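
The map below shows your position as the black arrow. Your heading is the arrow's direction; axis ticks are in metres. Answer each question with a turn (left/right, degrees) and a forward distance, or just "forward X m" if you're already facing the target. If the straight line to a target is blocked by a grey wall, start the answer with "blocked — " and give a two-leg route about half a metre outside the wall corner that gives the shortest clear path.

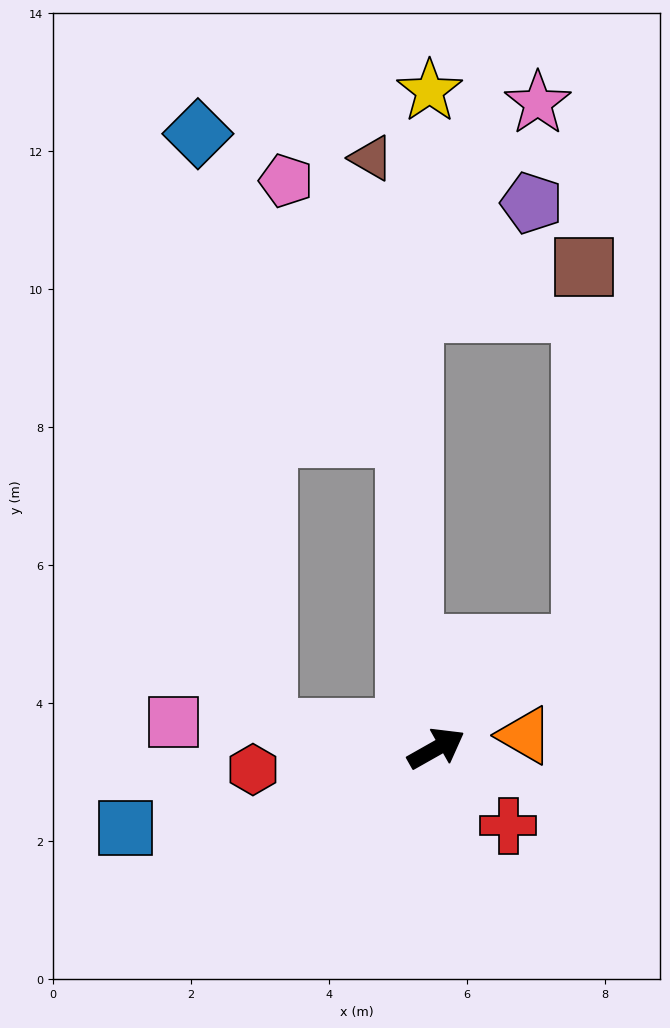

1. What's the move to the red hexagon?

turn left 157°, forward 2.7 m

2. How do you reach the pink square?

turn left 145°, forward 3.8 m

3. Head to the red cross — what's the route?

turn right 77°, forward 1.5 m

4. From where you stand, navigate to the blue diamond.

blocked — turn left 144°, forward 2.5 m, then turn right 77°, forward 8.7 m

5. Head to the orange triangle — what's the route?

turn right 21°, forward 1.3 m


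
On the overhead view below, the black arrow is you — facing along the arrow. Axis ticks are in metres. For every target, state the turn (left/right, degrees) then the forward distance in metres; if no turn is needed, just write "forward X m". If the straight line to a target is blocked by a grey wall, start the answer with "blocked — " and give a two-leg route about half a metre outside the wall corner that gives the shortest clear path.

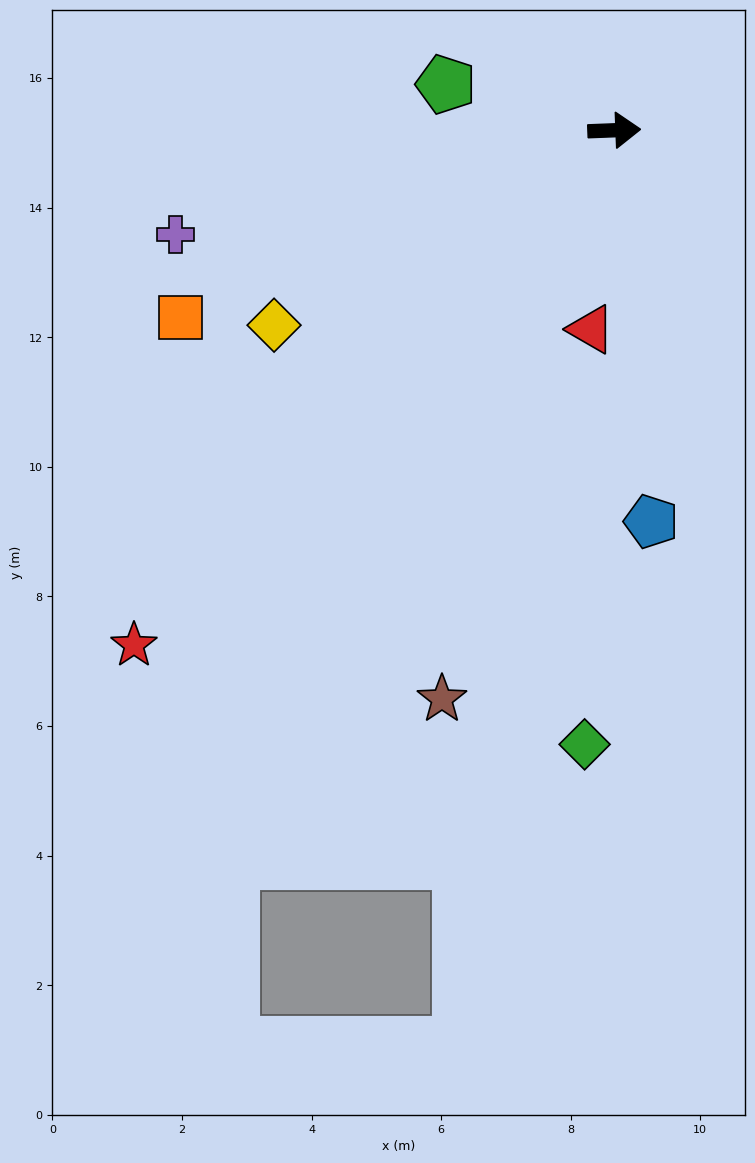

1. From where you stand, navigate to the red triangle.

turn right 99°, forward 3.1 m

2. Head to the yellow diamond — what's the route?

turn right 152°, forward 6.1 m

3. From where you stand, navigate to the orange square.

turn right 159°, forward 7.3 m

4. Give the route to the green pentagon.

turn left 163°, forward 2.7 m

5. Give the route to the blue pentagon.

turn right 87°, forward 6.1 m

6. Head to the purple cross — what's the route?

turn right 169°, forward 7.0 m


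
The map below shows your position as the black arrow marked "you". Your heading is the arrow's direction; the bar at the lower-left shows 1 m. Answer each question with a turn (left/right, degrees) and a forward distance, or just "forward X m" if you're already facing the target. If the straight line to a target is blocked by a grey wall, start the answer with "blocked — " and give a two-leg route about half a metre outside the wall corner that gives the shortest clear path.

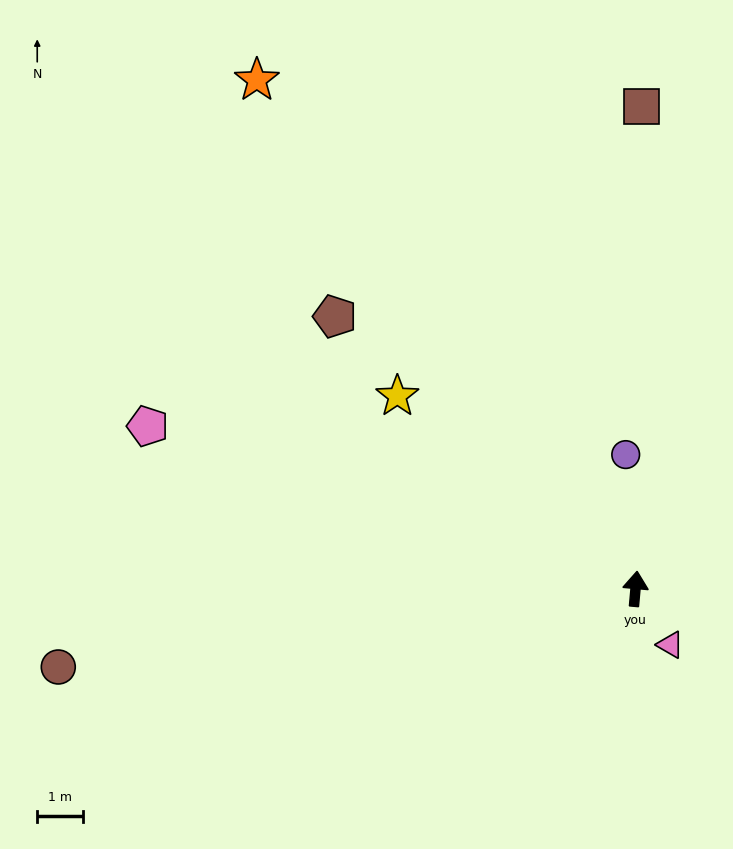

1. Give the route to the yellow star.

turn left 56°, forward 6.7 m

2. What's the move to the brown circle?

turn left 103°, forward 12.8 m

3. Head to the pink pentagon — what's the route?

turn left 77°, forward 11.3 m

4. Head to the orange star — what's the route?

turn left 42°, forward 14.0 m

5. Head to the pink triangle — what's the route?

turn right 143°, forward 1.4 m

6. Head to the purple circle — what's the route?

turn left 9°, forward 3.0 m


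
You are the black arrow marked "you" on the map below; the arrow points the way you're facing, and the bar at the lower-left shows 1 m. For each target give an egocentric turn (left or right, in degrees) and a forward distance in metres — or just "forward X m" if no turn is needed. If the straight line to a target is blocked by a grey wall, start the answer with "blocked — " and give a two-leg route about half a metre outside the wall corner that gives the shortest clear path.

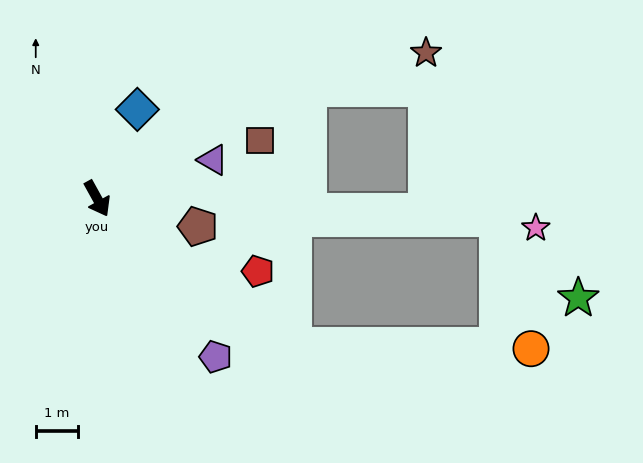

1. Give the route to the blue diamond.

turn left 127°, forward 2.3 m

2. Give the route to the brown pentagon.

turn left 46°, forward 2.5 m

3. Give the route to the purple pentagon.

turn left 8°, forward 4.7 m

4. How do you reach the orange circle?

blocked — turn left 24°, forward 5.8 m, then turn left 36°, forward 5.6 m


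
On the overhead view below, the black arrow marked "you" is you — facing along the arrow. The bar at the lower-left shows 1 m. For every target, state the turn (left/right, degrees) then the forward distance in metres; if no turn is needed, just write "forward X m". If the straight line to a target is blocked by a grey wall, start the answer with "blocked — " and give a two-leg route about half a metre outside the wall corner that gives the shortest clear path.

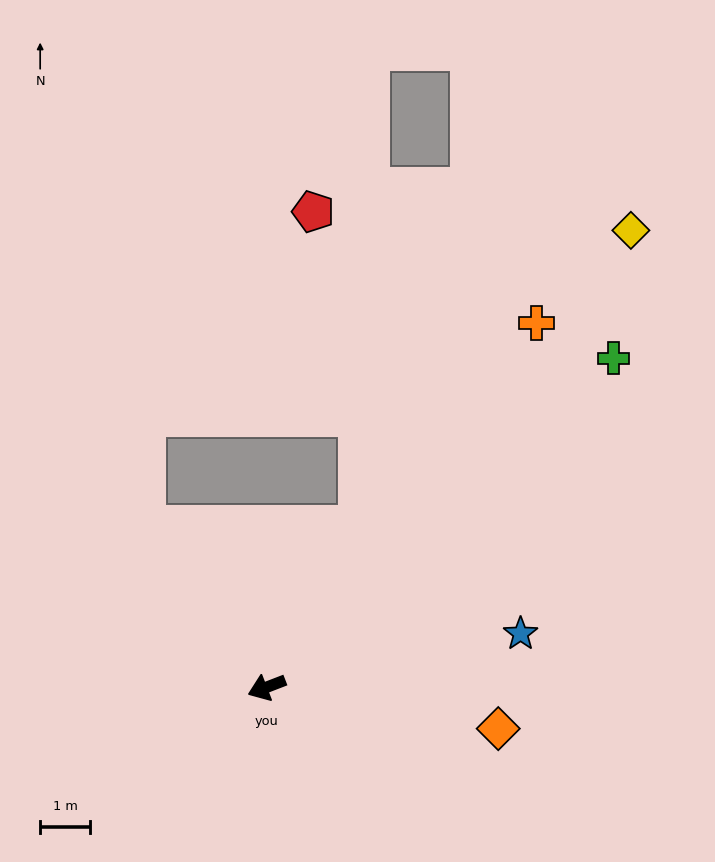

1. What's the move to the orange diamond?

turn left 149°, forward 4.7 m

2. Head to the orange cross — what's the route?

turn right 148°, forward 9.1 m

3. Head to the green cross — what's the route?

turn right 158°, forward 9.6 m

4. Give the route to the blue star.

turn left 171°, forward 5.2 m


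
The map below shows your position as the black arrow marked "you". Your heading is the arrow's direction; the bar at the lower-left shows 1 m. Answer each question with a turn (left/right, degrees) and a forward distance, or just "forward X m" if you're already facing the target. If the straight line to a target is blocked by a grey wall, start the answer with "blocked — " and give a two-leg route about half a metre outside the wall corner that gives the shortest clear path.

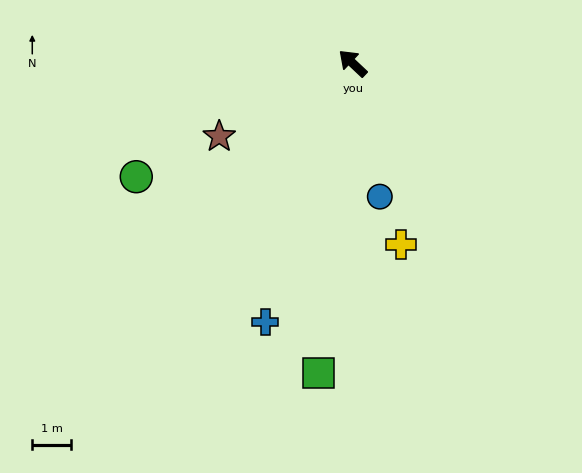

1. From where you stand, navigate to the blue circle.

turn left 145°, forward 3.5 m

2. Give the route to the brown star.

turn left 72°, forward 3.9 m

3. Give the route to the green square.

turn left 127°, forward 8.1 m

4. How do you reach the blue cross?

turn left 115°, forward 7.1 m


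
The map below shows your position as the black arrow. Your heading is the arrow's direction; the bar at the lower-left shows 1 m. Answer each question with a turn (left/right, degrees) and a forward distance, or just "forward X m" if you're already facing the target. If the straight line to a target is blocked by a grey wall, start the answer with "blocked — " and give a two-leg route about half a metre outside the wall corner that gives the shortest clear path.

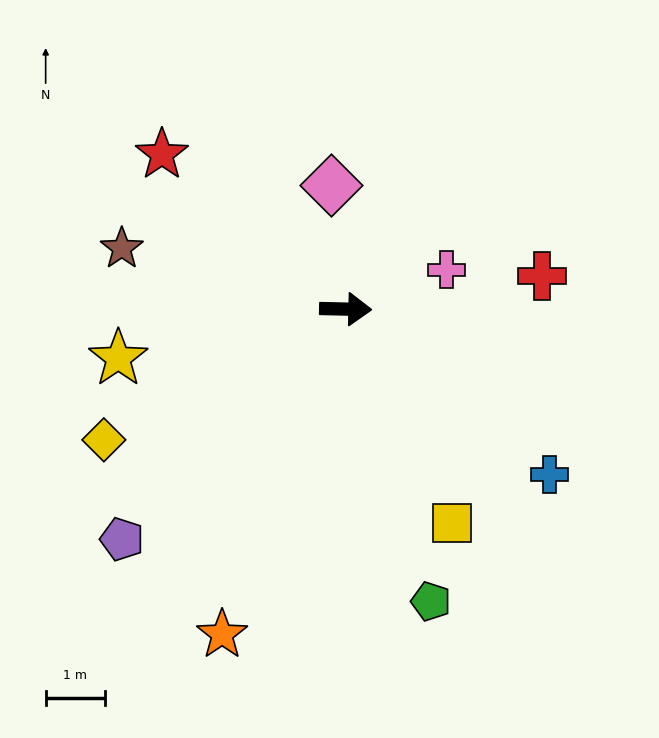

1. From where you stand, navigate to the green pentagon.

turn right 72°, forward 5.1 m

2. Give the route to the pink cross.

turn left 23°, forward 1.8 m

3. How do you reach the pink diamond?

turn left 98°, forward 2.1 m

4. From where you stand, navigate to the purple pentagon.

turn right 133°, forward 5.4 m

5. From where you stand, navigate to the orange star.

turn right 109°, forward 5.9 m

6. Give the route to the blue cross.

turn right 38°, forward 4.4 m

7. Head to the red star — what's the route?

turn left 141°, forward 4.0 m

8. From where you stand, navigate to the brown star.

turn left 166°, forward 3.9 m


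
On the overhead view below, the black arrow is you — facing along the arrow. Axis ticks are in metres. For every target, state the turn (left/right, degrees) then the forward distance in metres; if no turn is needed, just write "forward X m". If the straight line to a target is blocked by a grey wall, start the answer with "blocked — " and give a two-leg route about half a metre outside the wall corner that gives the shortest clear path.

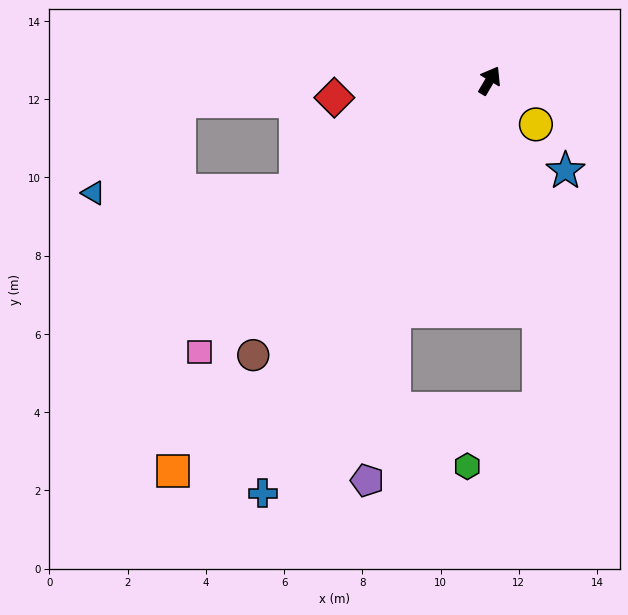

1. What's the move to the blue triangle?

blocked — turn left 150°, forward 5.7 m, then turn right 29°, forward 5.2 m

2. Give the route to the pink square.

turn left 164°, forward 10.2 m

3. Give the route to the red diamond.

turn left 127°, forward 4.0 m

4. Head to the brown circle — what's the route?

turn left 170°, forward 9.3 m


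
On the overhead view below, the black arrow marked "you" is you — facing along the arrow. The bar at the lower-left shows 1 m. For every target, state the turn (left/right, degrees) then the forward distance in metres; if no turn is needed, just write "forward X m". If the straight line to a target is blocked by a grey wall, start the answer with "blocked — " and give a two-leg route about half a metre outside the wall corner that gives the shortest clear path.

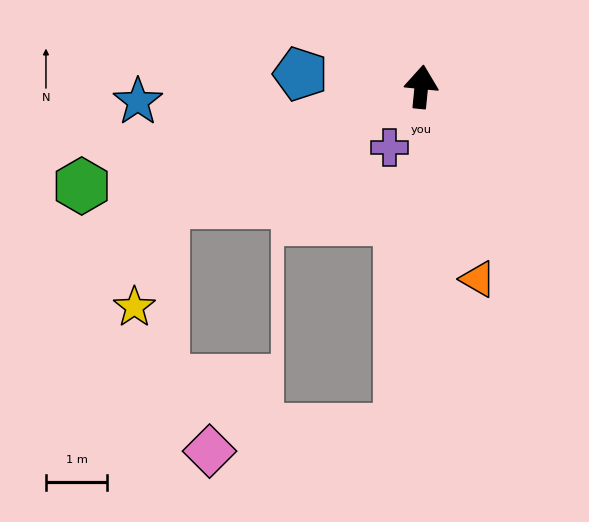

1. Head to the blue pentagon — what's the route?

turn left 90°, forward 2.0 m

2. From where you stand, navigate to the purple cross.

turn left 158°, forward 1.1 m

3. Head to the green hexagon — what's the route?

turn left 112°, forward 5.8 m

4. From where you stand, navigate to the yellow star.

blocked — turn left 120°, forward 4.6 m, then turn left 50°, forward 1.8 m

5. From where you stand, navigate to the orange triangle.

turn right 158°, forward 3.3 m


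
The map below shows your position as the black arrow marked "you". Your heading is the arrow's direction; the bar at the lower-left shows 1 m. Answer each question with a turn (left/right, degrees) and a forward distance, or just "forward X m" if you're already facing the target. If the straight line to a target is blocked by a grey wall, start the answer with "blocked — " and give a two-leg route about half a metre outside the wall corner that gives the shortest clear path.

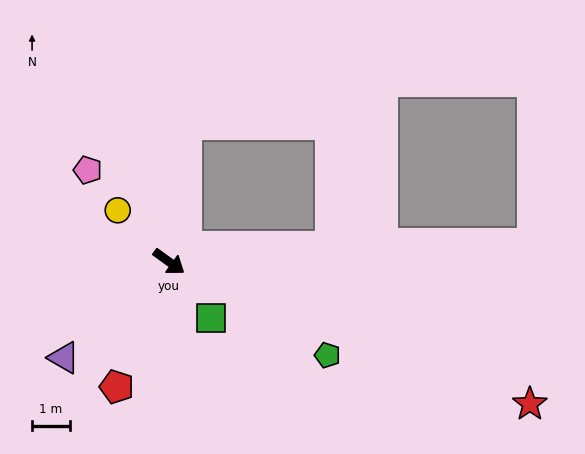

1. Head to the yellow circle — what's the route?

turn left 171°, forward 1.9 m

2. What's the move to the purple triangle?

turn right 102°, forward 3.8 m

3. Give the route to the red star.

turn left 14°, forward 10.3 m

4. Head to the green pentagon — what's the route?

turn left 5°, forward 4.9 m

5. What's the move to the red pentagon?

turn right 77°, forward 3.6 m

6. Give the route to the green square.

turn right 17°, forward 1.9 m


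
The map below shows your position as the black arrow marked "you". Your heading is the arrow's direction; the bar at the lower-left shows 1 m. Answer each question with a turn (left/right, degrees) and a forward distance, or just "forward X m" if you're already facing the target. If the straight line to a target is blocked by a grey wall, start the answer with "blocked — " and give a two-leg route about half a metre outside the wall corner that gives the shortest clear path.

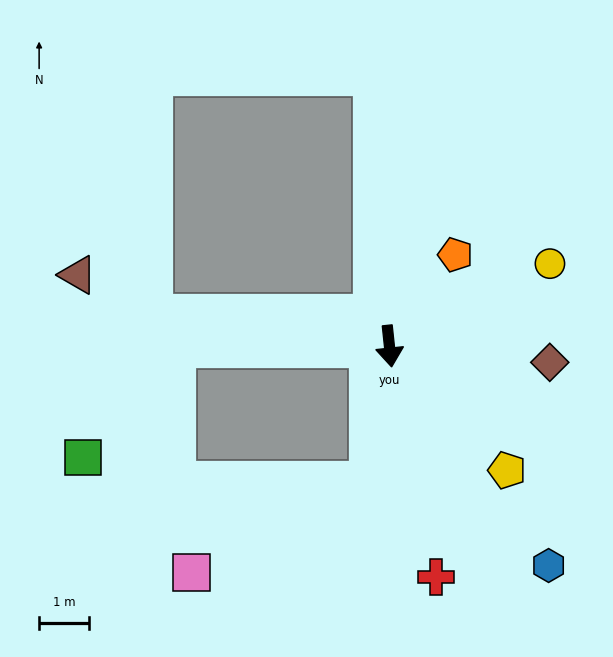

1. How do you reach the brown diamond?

turn left 78°, forward 3.2 m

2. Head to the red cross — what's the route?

turn left 5°, forward 4.7 m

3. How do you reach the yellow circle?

turn left 111°, forward 3.6 m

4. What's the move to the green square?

blocked — turn right 96°, forward 4.3 m, then turn left 50°, forward 2.9 m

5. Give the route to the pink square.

blocked — turn right 14°, forward 2.8 m, then turn right 55°, forward 4.0 m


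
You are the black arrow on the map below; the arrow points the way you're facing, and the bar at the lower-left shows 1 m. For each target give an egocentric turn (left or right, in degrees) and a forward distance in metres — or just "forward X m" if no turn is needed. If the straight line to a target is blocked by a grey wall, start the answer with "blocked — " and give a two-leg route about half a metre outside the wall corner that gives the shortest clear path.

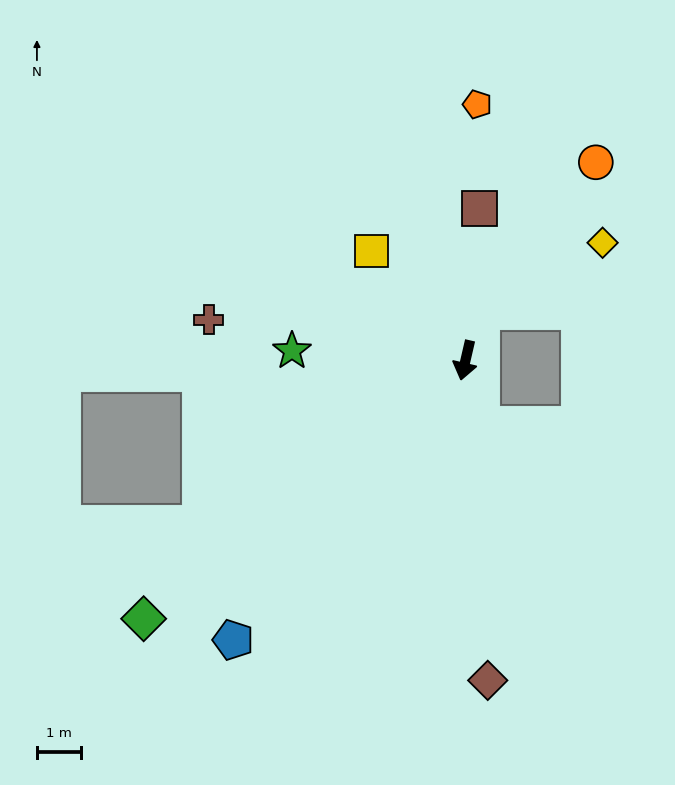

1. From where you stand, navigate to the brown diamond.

turn left 17°, forward 7.3 m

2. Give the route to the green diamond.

turn right 38°, forward 9.4 m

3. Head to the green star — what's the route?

turn right 80°, forward 4.0 m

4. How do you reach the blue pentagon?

turn right 27°, forward 8.3 m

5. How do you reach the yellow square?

turn right 126°, forward 3.3 m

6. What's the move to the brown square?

turn right 172°, forward 3.5 m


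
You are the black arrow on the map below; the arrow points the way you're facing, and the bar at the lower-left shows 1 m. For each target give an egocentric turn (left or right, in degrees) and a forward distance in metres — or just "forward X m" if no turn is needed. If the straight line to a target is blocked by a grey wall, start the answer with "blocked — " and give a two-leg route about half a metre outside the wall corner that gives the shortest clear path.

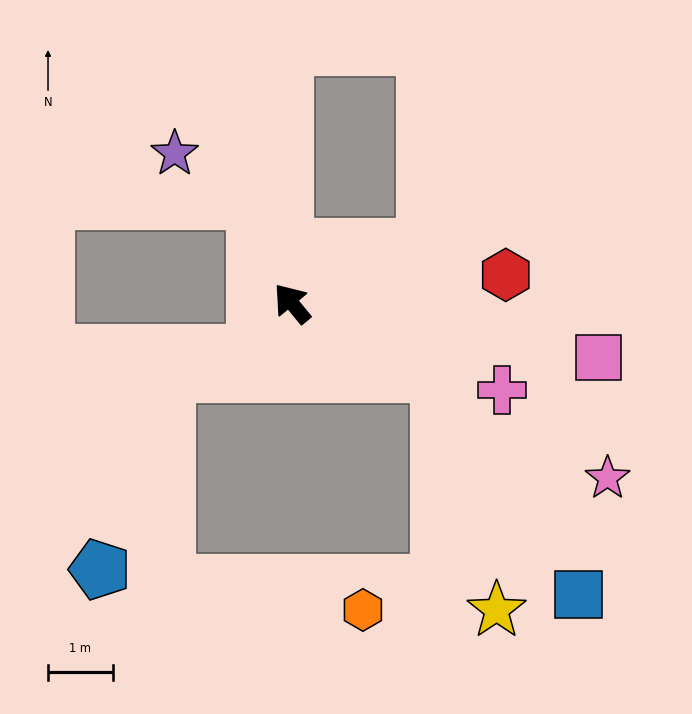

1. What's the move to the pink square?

turn right 140°, forward 4.8 m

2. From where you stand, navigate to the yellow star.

blocked — turn right 155°, forward 2.5 m, then turn right 51°, forward 3.8 m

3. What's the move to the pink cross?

turn right 152°, forward 3.5 m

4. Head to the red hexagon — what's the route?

turn right 122°, forward 3.3 m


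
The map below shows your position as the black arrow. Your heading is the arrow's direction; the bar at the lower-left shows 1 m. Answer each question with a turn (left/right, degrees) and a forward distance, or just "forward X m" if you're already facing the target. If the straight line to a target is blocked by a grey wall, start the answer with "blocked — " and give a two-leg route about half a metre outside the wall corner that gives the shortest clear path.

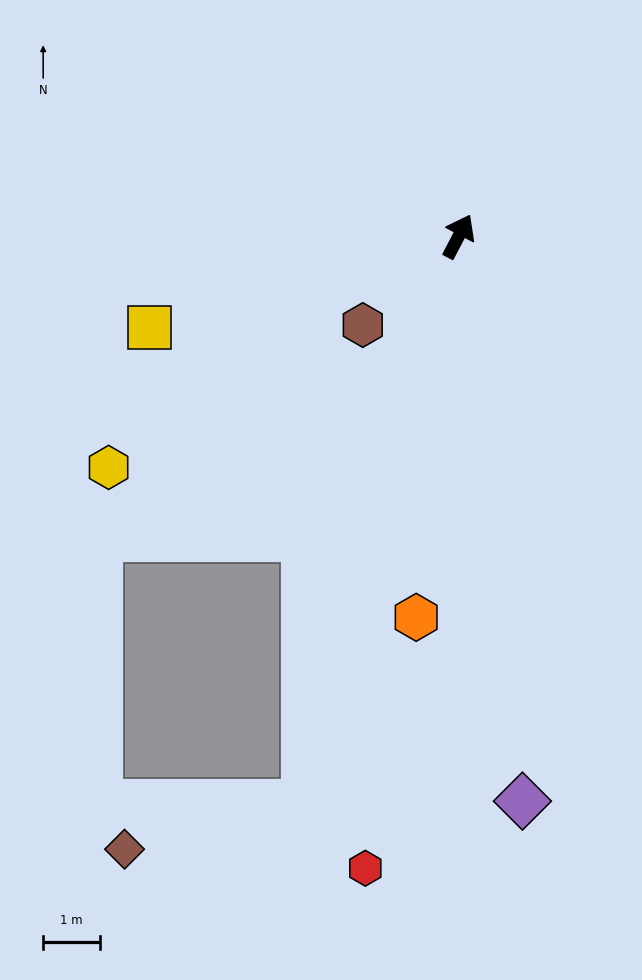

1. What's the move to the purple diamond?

turn right 146°, forward 10.1 m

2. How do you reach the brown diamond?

blocked — turn right 168°, forward 10.4 m, then turn right 60°, forward 3.3 m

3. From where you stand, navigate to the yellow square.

turn left 134°, forward 5.7 m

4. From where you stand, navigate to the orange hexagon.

turn right 159°, forward 6.8 m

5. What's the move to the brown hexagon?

turn left 160°, forward 2.3 m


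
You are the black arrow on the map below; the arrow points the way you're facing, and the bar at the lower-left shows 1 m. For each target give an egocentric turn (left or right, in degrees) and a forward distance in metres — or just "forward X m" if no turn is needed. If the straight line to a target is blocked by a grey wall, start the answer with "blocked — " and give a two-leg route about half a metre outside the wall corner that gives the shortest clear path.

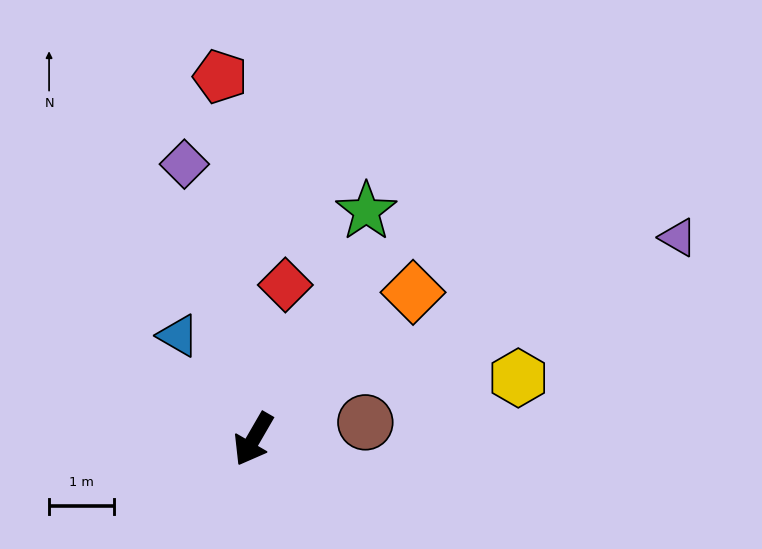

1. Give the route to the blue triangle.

turn right 114°, forward 2.0 m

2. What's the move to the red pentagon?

turn right 145°, forward 5.6 m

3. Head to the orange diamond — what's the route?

turn left 163°, forward 3.4 m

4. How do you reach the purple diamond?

turn right 136°, forward 4.4 m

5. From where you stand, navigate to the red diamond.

turn right 162°, forward 2.4 m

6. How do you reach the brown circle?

turn left 129°, forward 1.8 m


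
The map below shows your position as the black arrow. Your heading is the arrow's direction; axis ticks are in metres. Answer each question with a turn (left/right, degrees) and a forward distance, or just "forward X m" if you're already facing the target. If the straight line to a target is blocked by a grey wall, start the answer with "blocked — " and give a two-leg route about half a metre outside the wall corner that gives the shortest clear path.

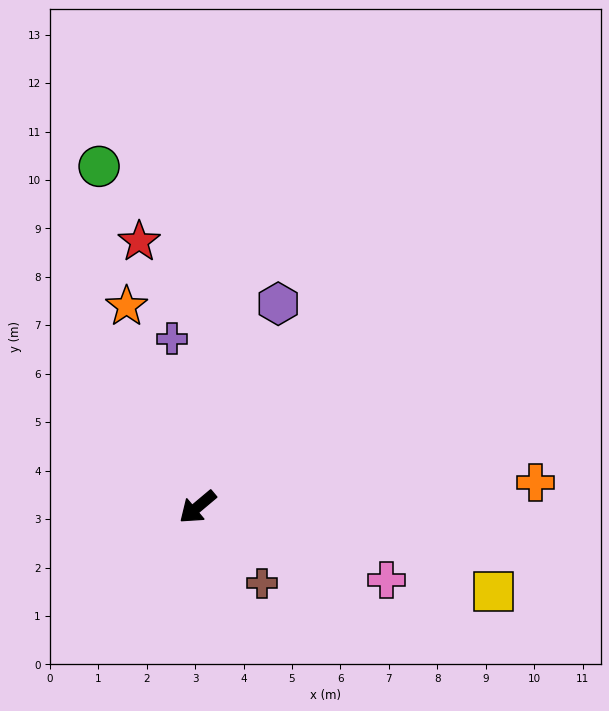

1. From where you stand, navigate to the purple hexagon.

turn right 152°, forward 4.5 m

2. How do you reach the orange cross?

turn left 144°, forward 7.0 m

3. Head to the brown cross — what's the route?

turn left 90°, forward 2.1 m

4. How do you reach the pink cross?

turn left 119°, forward 4.2 m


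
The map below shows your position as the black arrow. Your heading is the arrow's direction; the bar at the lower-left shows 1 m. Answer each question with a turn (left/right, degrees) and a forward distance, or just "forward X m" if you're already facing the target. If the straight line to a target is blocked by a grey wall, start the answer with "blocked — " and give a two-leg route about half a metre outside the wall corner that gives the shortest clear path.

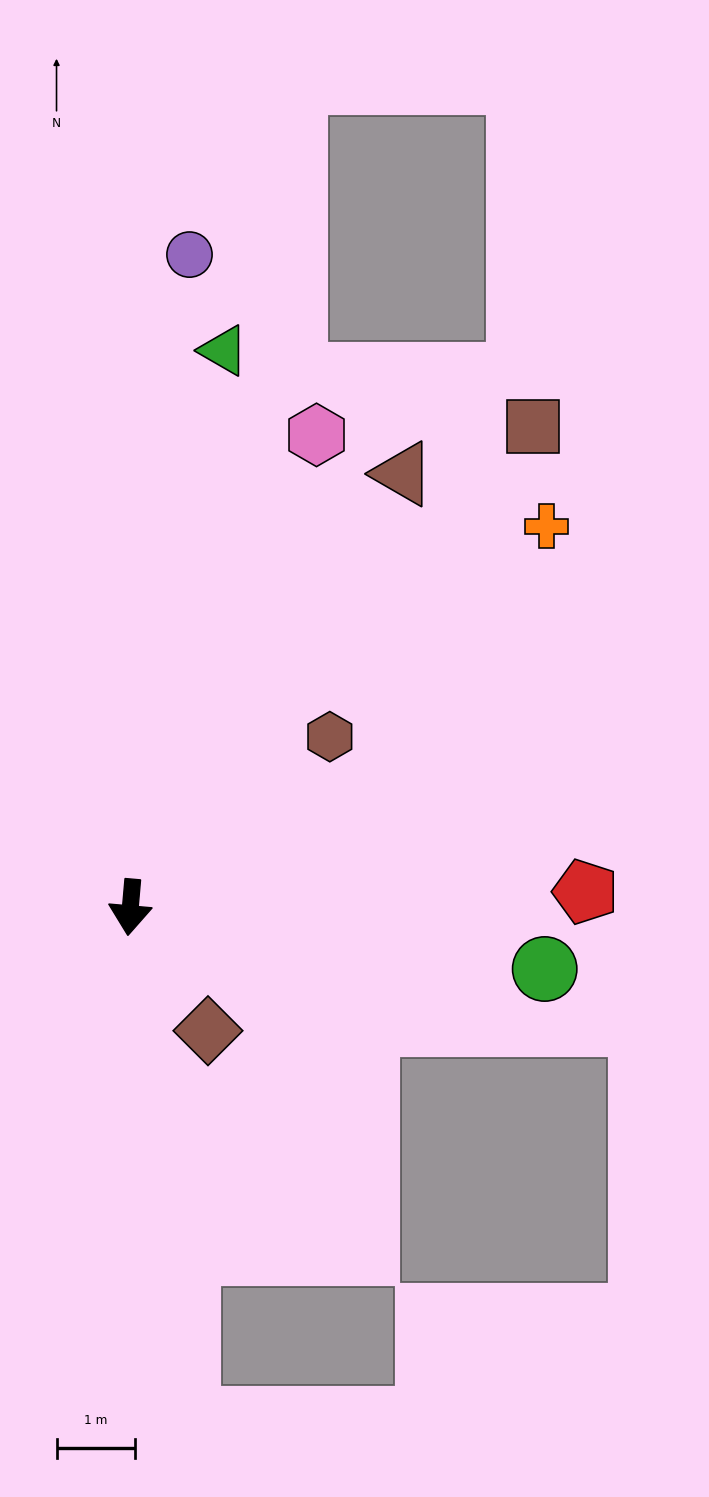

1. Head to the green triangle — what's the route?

turn left 175°, forward 7.2 m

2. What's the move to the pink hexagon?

turn left 163°, forward 6.5 m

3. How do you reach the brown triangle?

turn left 153°, forward 6.6 m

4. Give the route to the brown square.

turn left 145°, forward 8.0 m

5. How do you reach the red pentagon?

turn left 97°, forward 5.8 m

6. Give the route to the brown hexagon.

turn left 136°, forward 3.4 m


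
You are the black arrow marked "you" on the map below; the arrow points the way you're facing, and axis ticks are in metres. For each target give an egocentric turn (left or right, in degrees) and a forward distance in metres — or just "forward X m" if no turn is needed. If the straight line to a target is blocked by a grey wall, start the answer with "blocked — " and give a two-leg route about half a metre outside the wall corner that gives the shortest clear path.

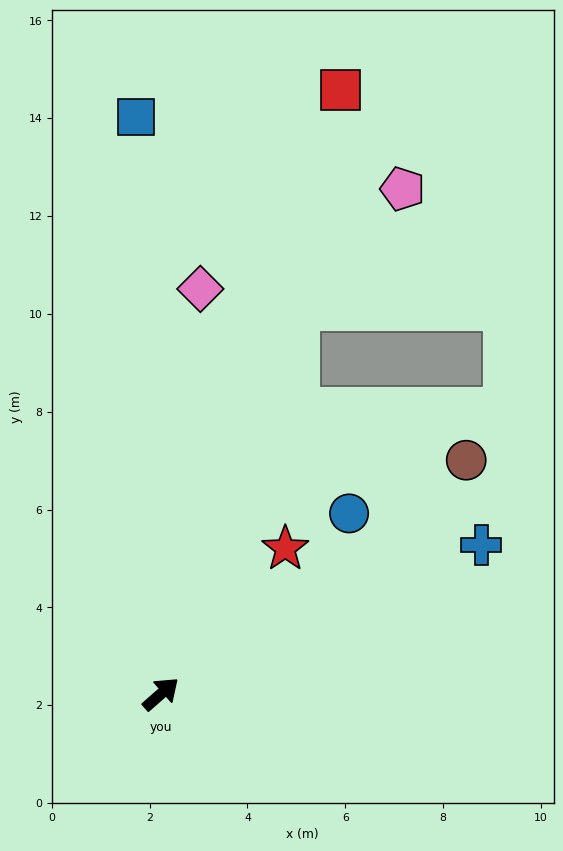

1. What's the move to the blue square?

turn left 51°, forward 11.8 m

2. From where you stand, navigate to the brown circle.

turn right 4°, forward 7.9 m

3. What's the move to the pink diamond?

turn left 43°, forward 8.3 m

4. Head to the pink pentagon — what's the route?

blocked — turn left 29°, forward 8.3 m, then turn right 21°, forward 3.3 m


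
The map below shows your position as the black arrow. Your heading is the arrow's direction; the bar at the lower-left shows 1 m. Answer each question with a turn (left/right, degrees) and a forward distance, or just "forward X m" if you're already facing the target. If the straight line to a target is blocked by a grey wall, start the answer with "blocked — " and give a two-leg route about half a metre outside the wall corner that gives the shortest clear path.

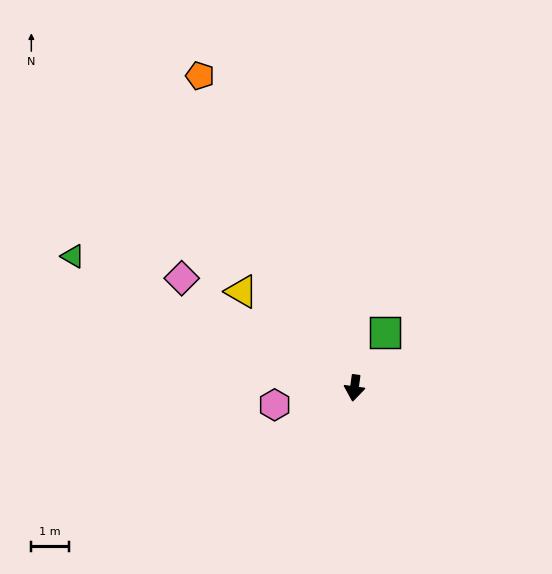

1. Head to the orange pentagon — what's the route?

turn right 146°, forward 9.4 m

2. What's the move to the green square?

turn left 159°, forward 1.7 m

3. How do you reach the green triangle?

turn right 107°, forward 8.3 m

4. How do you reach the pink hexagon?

turn right 70°, forward 2.2 m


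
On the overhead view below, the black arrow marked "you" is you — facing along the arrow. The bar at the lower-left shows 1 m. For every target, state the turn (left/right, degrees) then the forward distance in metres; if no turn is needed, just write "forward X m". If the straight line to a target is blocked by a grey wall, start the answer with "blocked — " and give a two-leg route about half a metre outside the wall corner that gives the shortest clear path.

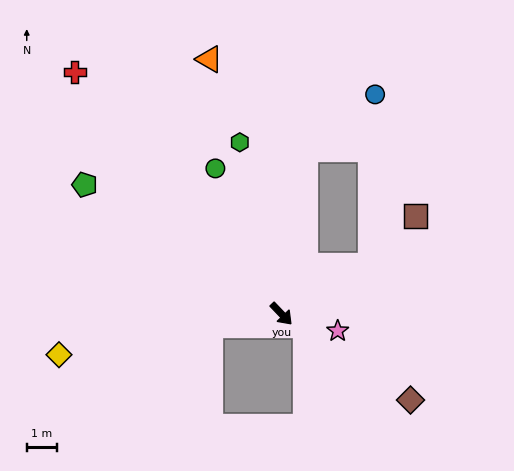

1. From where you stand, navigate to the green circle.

turn left 161°, forward 5.4 m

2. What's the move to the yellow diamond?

turn right 123°, forward 7.6 m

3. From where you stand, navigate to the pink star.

turn left 29°, forward 2.0 m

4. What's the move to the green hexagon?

turn left 150°, forward 5.9 m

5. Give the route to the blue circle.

blocked — turn left 128°, forward 5.6 m, then turn right 43°, forward 3.0 m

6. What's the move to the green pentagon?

turn right 167°, forward 7.9 m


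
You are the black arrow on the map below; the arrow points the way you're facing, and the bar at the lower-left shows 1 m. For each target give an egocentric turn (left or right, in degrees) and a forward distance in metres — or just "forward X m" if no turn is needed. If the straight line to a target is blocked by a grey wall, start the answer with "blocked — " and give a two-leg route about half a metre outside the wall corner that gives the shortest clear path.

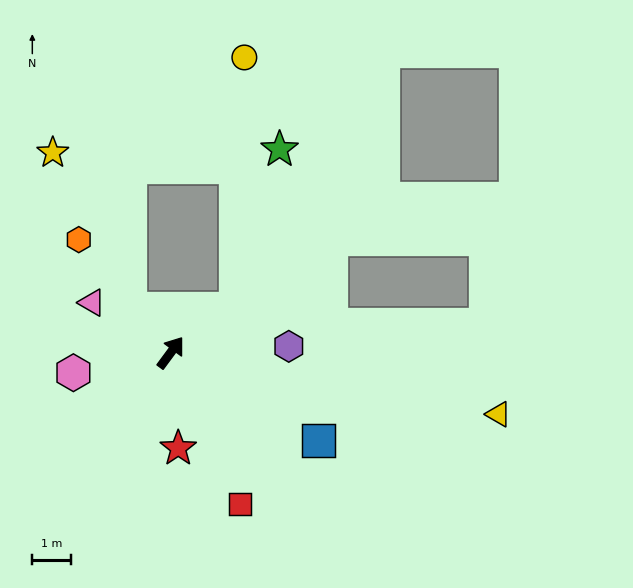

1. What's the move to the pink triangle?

turn left 94°, forward 2.4 m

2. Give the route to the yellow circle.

blocked — turn right 19°, forward 2.0 m, then turn left 53°, forward 6.4 m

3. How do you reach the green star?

blocked — turn right 19°, forward 2.0 m, then turn left 40°, forward 4.2 m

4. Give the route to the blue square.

turn right 84°, forward 4.4 m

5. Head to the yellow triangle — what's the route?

turn right 64°, forward 8.6 m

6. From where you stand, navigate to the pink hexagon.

turn left 138°, forward 2.6 m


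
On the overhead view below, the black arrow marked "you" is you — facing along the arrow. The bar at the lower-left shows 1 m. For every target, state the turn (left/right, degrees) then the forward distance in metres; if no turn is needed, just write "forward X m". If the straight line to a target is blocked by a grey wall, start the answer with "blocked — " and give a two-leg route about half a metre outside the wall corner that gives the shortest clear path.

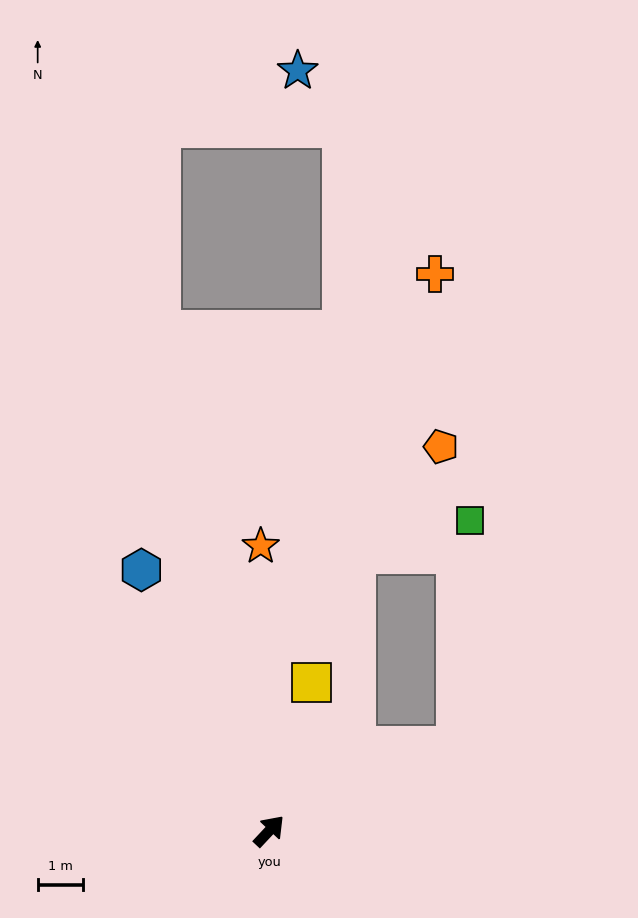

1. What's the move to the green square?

blocked — turn right 22°, forward 4.5 m, then turn left 62°, forward 4.9 m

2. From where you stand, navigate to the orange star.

turn left 45°, forward 6.2 m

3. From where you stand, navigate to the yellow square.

turn left 27°, forward 3.4 m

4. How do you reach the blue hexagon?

turn left 69°, forward 6.4 m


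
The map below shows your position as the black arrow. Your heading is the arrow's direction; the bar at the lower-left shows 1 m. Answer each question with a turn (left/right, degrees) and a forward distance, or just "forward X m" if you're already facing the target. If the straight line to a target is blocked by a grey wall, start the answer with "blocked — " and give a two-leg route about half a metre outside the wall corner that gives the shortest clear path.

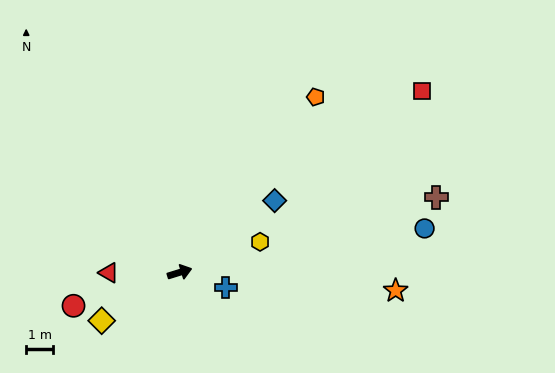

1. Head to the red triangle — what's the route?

turn left 163°, forward 2.6 m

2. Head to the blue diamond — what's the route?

turn left 20°, forward 4.4 m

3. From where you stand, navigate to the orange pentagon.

turn left 35°, forward 8.2 m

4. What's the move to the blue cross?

turn right 35°, forward 1.8 m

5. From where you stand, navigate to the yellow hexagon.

turn left 4°, forward 3.2 m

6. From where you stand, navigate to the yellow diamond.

turn right 165°, forward 3.4 m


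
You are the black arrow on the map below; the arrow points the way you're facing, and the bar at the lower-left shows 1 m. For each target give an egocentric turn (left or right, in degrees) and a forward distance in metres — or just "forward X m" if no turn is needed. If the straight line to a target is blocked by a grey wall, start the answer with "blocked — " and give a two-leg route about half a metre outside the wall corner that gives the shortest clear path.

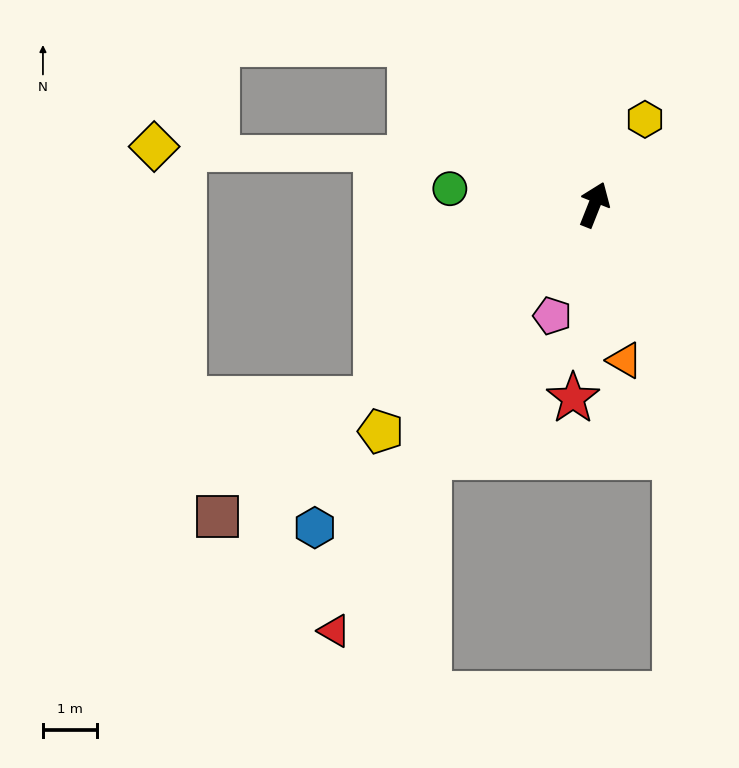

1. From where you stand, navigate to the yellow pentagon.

turn left 158°, forward 5.8 m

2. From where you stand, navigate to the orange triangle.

turn right 147°, forward 2.9 m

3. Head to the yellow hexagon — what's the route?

turn right 9°, forward 1.8 m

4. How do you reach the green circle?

turn left 105°, forward 2.7 m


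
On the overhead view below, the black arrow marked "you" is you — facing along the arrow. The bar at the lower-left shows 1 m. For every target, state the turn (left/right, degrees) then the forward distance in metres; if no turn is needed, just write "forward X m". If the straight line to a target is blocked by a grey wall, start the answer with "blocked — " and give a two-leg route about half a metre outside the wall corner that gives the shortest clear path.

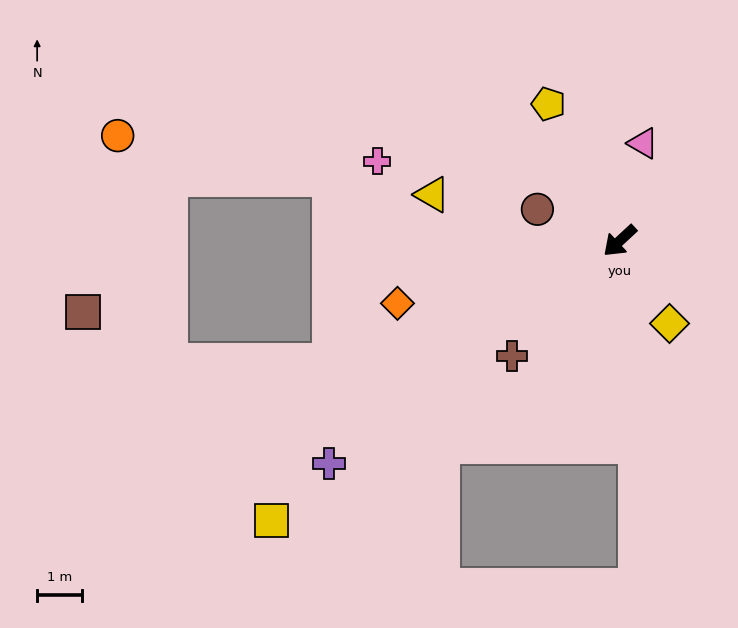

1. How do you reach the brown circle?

turn right 64°, forward 2.0 m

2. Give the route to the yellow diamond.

turn left 78°, forward 2.2 m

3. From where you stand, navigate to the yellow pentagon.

turn right 105°, forward 3.5 m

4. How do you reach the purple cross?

turn right 5°, forward 8.2 m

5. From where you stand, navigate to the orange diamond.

turn right 27°, forward 5.2 m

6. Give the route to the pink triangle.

turn right 146°, forward 2.2 m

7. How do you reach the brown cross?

turn left 4°, forward 3.5 m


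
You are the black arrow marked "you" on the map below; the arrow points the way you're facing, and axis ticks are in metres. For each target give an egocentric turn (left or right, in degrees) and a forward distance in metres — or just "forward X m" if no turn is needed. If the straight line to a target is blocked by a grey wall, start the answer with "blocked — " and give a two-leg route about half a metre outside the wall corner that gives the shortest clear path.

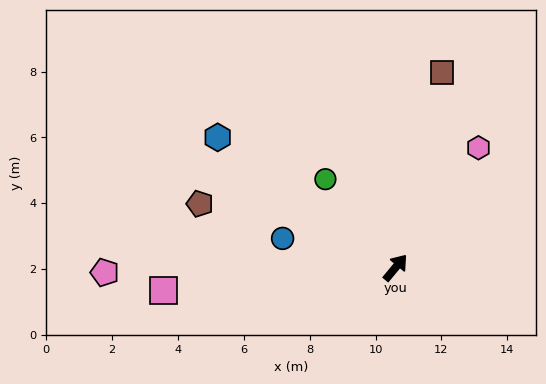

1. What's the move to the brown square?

turn left 26°, forward 6.1 m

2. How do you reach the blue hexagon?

turn left 93°, forward 6.7 m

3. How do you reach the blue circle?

turn left 115°, forward 3.5 m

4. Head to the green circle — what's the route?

turn left 78°, forward 3.4 m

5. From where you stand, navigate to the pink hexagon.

turn left 5°, forward 4.4 m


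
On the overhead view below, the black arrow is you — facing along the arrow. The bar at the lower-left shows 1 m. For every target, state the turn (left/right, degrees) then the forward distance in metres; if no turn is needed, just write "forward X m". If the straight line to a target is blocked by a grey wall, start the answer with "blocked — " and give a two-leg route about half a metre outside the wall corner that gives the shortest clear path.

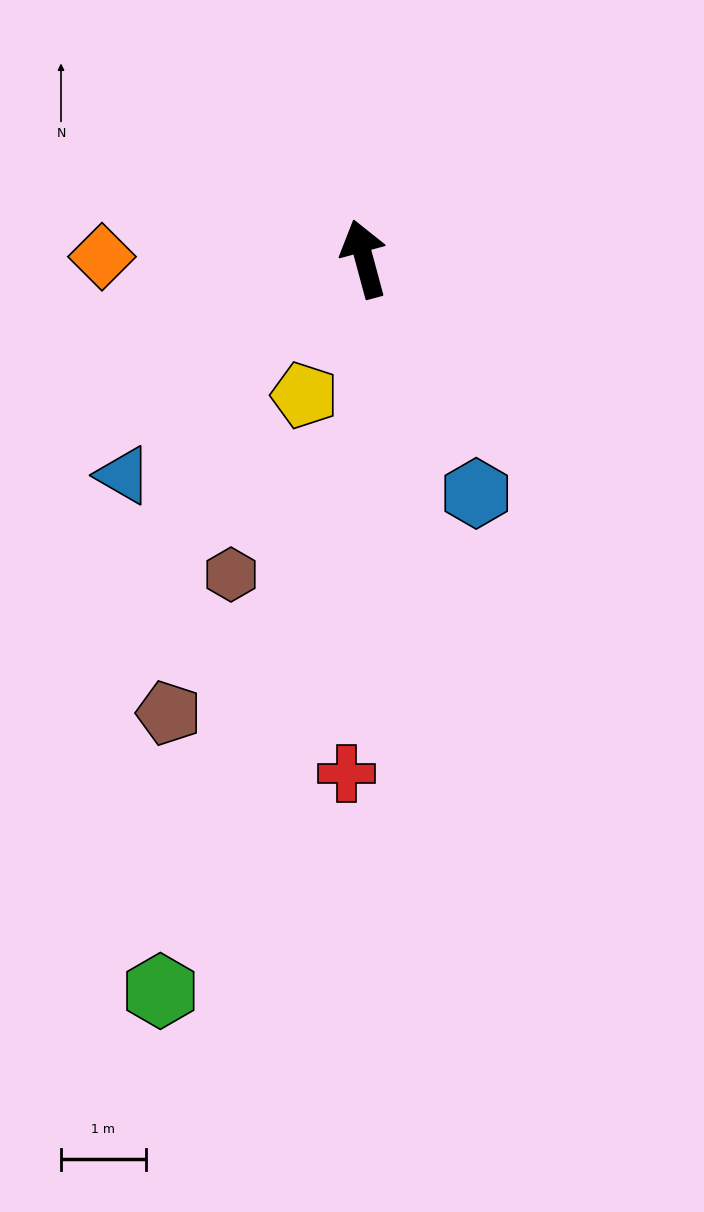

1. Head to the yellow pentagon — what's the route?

turn left 141°, forward 1.8 m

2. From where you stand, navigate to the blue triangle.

turn left 117°, forward 3.8 m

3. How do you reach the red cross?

turn left 163°, forward 6.1 m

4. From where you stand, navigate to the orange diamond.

turn left 74°, forward 3.1 m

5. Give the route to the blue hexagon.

turn right 170°, forward 3.1 m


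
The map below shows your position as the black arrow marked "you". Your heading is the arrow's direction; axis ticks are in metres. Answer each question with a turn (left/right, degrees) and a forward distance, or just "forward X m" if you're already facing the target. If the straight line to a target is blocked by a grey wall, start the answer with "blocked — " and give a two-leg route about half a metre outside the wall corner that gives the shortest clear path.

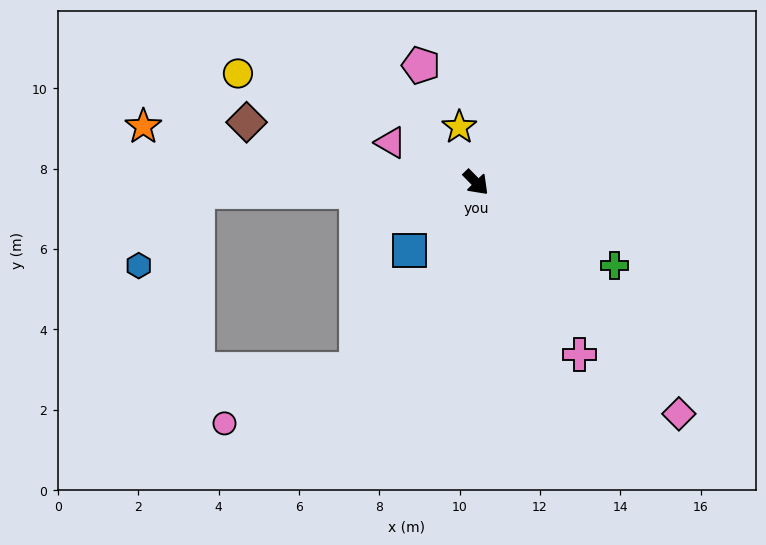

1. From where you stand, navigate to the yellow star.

turn left 152°, forward 1.4 m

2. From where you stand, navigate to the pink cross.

turn right 13°, forward 5.0 m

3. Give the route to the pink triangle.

turn right 159°, forward 2.3 m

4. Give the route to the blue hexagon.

blocked — turn right 132°, forward 6.9 m, then turn left 49°, forward 2.4 m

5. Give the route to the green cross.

turn left 15°, forward 4.0 m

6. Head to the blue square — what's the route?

turn right 89°, forward 2.4 m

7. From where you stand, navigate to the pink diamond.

turn right 3°, forward 7.7 m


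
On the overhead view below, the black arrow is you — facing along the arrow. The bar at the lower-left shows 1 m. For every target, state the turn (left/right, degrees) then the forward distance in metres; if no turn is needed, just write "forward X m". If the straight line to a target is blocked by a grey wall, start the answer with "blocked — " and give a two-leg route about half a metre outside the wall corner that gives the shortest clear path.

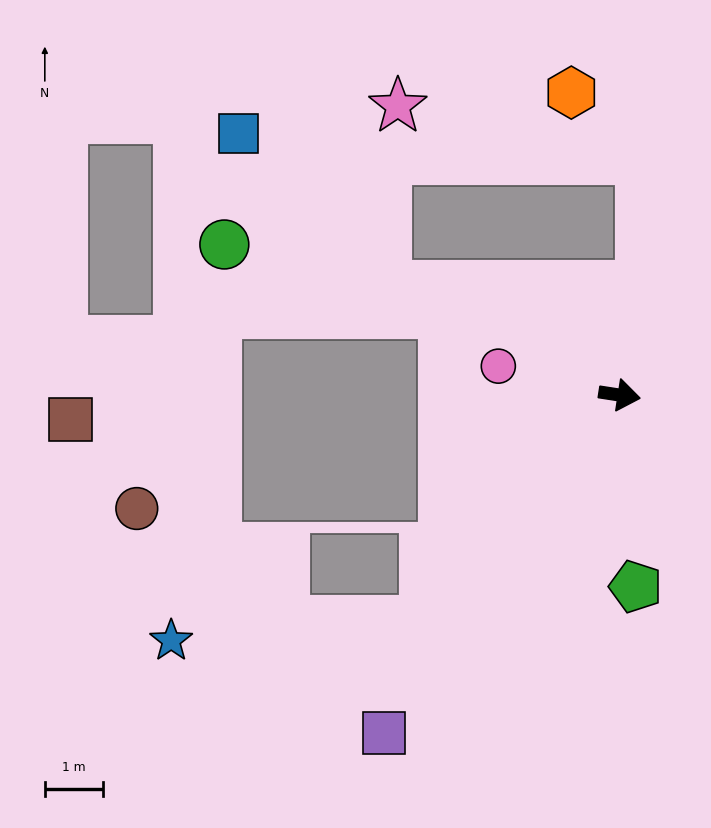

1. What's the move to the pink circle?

turn left 175°, forward 2.1 m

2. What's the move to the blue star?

blocked — turn right 122°, forward 5.1 m, then turn right 45°, forward 4.3 m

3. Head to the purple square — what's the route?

turn right 116°, forward 7.1 m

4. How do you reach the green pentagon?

turn right 76°, forward 3.3 m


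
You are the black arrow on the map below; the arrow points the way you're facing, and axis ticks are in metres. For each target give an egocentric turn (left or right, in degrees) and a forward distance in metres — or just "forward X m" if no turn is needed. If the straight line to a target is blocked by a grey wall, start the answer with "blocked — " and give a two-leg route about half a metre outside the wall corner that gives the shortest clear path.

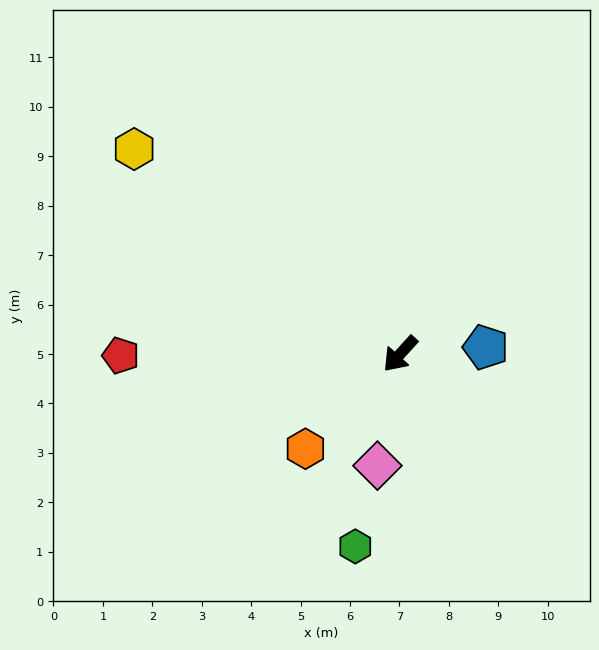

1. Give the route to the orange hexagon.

turn right 3°, forward 2.7 m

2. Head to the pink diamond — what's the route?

turn left 31°, forward 2.3 m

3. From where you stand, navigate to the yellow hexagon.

turn right 85°, forward 6.8 m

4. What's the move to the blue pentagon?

turn left 137°, forward 1.7 m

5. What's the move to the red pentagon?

turn right 47°, forward 5.7 m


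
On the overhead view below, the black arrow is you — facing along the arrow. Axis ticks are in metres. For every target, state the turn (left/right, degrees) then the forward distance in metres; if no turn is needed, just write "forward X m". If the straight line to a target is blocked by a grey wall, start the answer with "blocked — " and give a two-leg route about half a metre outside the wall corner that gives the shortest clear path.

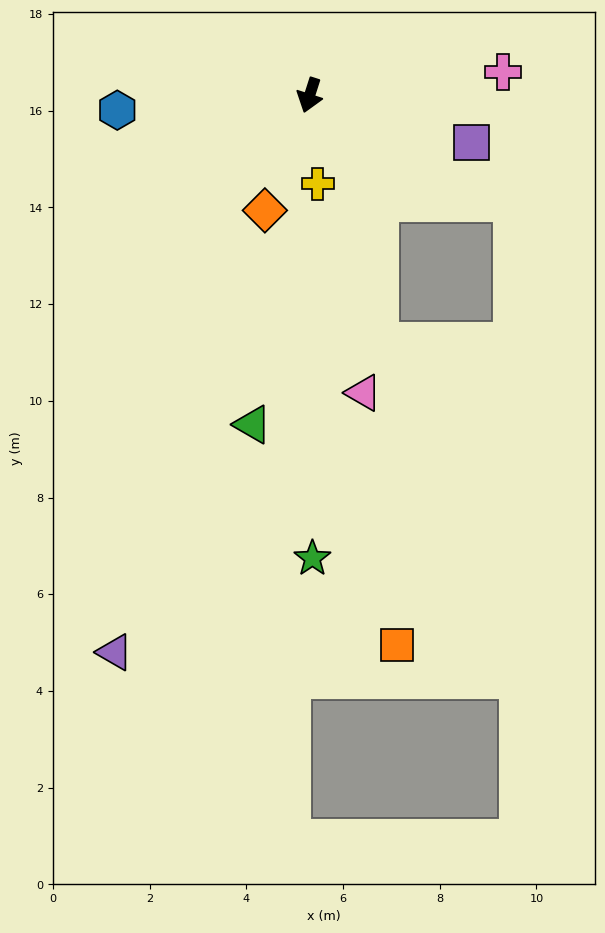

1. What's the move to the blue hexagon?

turn right 68°, forward 4.0 m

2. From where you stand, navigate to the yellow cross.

turn left 23°, forward 1.8 m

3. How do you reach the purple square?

turn left 91°, forward 3.5 m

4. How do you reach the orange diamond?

turn right 4°, forward 2.6 m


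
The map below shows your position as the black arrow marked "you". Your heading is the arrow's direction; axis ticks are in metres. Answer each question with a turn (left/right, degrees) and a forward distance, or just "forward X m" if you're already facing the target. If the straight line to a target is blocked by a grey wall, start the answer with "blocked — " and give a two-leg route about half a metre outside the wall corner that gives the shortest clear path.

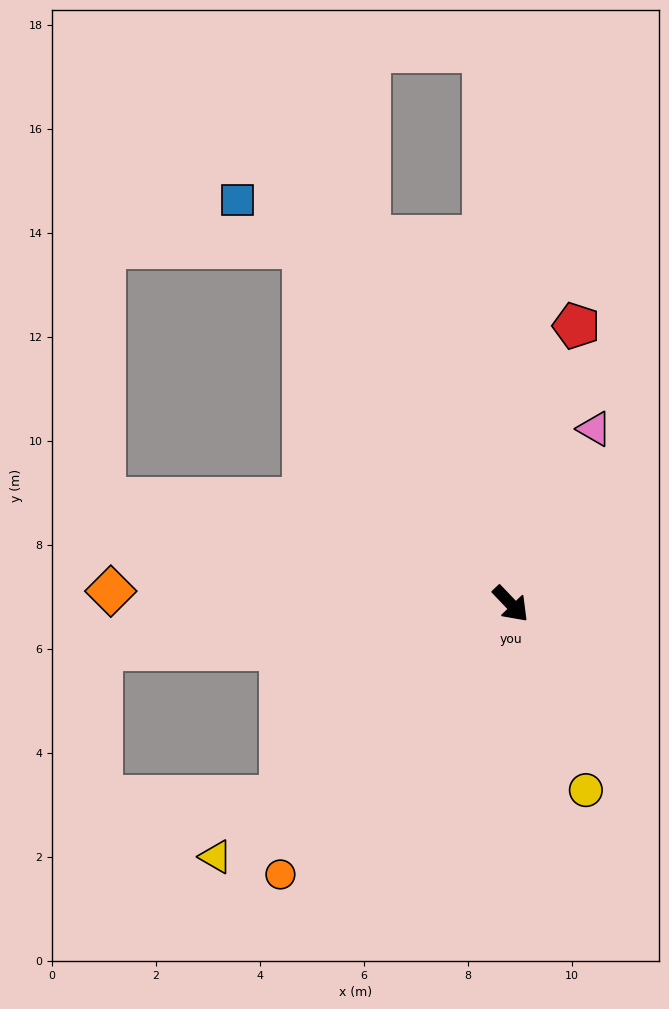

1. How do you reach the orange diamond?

turn right 136°, forward 7.7 m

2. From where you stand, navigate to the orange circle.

turn right 84°, forward 6.8 m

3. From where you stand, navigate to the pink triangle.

turn left 111°, forward 3.7 m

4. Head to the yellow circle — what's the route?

turn right 22°, forward 3.9 m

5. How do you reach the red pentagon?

turn left 123°, forward 5.5 m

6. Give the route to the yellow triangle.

turn right 93°, forward 7.5 m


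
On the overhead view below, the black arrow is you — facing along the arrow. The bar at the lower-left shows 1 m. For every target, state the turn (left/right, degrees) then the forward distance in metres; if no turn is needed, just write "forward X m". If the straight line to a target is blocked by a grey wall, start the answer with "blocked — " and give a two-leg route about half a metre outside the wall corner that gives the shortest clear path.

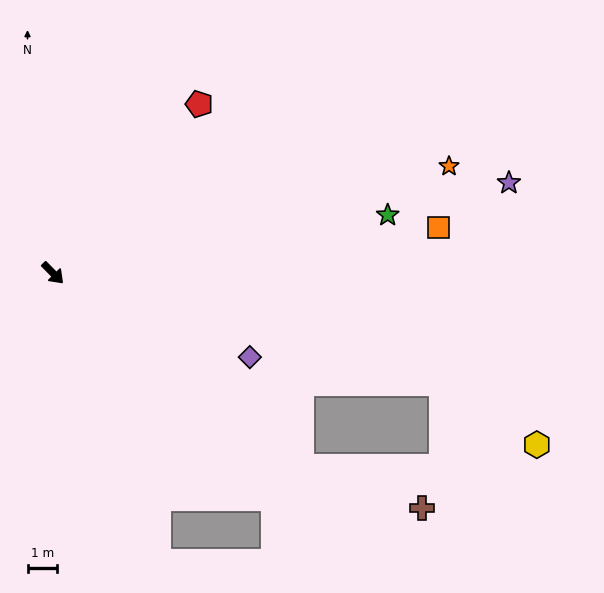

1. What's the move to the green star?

turn left 55°, forward 11.4 m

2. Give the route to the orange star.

turn left 61°, forward 13.8 m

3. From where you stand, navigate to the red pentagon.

turn left 95°, forward 7.5 m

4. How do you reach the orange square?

turn left 52°, forward 13.0 m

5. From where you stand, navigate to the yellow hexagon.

blocked — turn left 30°, forward 13.6 m, then turn right 17°, forward 3.8 m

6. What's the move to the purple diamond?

turn left 22°, forward 7.2 m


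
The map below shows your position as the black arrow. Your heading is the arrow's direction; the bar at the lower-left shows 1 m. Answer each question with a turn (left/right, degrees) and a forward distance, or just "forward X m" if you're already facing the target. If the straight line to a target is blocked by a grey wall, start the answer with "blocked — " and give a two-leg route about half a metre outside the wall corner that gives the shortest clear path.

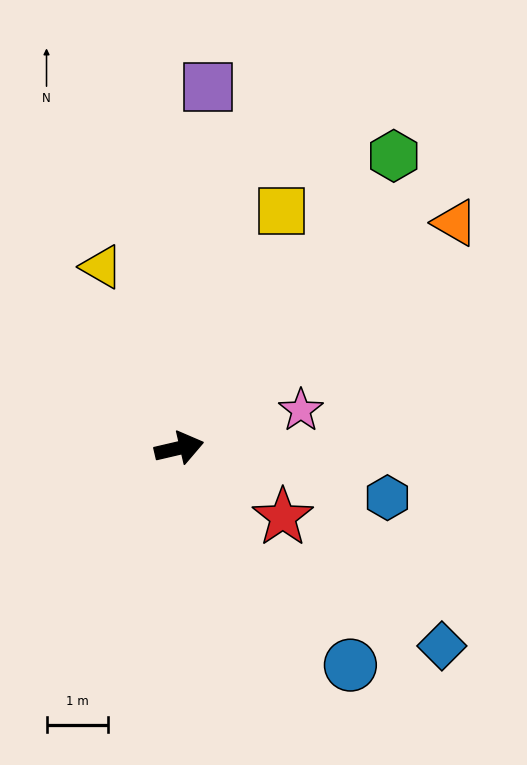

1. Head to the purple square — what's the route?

turn left 72°, forward 5.9 m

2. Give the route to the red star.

turn right 47°, forward 2.0 m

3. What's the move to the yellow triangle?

turn left 100°, forward 3.2 m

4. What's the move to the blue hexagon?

turn right 27°, forward 3.5 m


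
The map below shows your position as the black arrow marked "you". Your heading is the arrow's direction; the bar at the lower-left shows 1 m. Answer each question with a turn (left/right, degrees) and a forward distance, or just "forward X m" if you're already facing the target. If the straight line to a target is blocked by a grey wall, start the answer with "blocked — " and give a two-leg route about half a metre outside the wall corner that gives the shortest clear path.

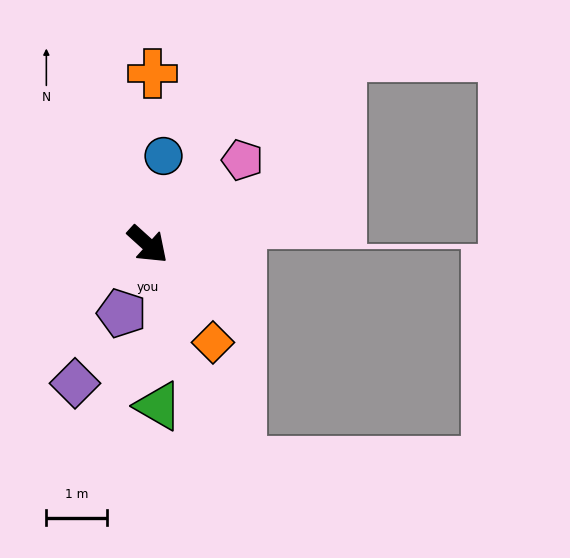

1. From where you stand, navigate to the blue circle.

turn left 122°, forward 1.5 m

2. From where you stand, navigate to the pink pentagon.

turn left 84°, forward 2.1 m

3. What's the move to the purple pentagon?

turn right 69°, forward 1.2 m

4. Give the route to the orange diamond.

turn right 14°, forward 1.9 m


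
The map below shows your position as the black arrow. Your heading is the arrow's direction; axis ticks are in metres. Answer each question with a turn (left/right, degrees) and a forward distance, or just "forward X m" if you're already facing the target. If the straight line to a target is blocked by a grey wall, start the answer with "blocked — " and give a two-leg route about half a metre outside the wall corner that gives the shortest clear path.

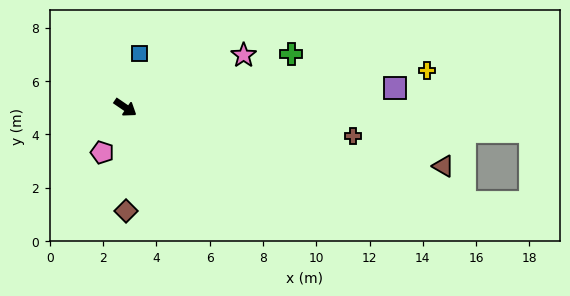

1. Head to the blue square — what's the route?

turn left 110°, forward 2.1 m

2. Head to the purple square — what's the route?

turn left 38°, forward 10.2 m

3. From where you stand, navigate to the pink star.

turn left 58°, forward 4.9 m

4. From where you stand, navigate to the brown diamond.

turn right 55°, forward 3.9 m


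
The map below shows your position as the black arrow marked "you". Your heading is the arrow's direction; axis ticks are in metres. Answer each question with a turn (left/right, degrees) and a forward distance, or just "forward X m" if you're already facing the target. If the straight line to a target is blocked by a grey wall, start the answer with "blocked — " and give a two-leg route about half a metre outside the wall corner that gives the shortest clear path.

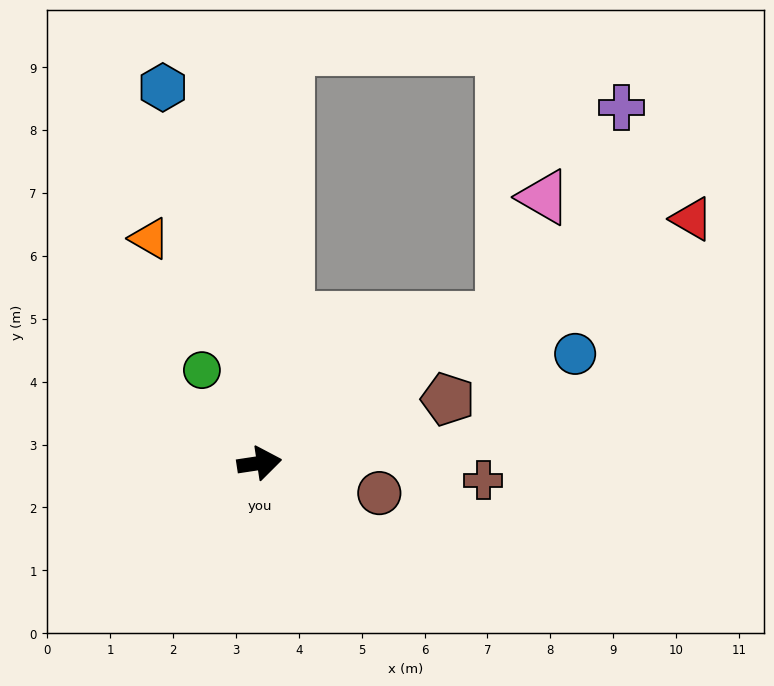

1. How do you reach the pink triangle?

blocked — turn left 22°, forward 4.5 m, then turn left 41°, forward 2.0 m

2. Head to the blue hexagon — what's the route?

turn left 96°, forward 6.2 m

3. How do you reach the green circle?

turn left 113°, forward 1.7 m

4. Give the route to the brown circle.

turn right 23°, forward 2.0 m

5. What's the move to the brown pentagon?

turn left 10°, forward 3.2 m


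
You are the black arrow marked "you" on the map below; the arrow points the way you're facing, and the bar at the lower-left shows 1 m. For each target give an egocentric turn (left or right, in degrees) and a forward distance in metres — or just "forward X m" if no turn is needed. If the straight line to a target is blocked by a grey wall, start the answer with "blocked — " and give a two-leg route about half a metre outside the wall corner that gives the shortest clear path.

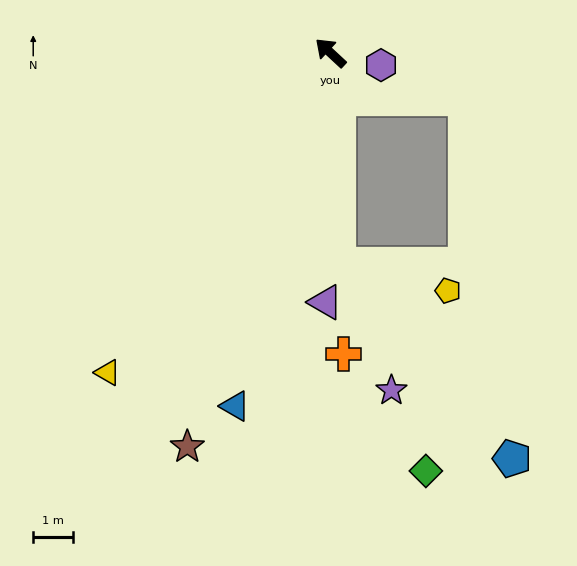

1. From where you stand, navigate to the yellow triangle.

turn left 98°, forward 9.7 m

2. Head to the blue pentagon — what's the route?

blocked — turn left 135°, forward 5.2 m, then turn left 39°, forward 6.5 m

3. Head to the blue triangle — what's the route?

turn left 118°, forward 9.1 m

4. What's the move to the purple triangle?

turn left 132°, forward 6.2 m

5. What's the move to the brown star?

turn left 113°, forward 10.4 m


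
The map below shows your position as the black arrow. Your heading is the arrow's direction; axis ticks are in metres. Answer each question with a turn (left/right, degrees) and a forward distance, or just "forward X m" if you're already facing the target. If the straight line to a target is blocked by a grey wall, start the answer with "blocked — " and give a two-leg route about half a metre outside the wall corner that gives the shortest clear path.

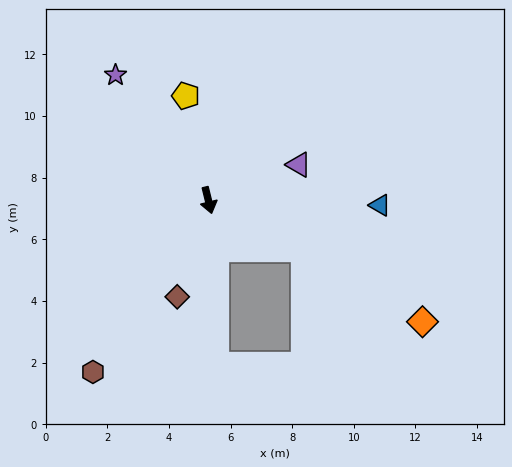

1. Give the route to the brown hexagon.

turn right 48°, forward 6.7 m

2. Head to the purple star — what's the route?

turn right 157°, forward 5.1 m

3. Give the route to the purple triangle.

turn left 98°, forward 3.2 m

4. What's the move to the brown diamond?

turn right 32°, forward 3.3 m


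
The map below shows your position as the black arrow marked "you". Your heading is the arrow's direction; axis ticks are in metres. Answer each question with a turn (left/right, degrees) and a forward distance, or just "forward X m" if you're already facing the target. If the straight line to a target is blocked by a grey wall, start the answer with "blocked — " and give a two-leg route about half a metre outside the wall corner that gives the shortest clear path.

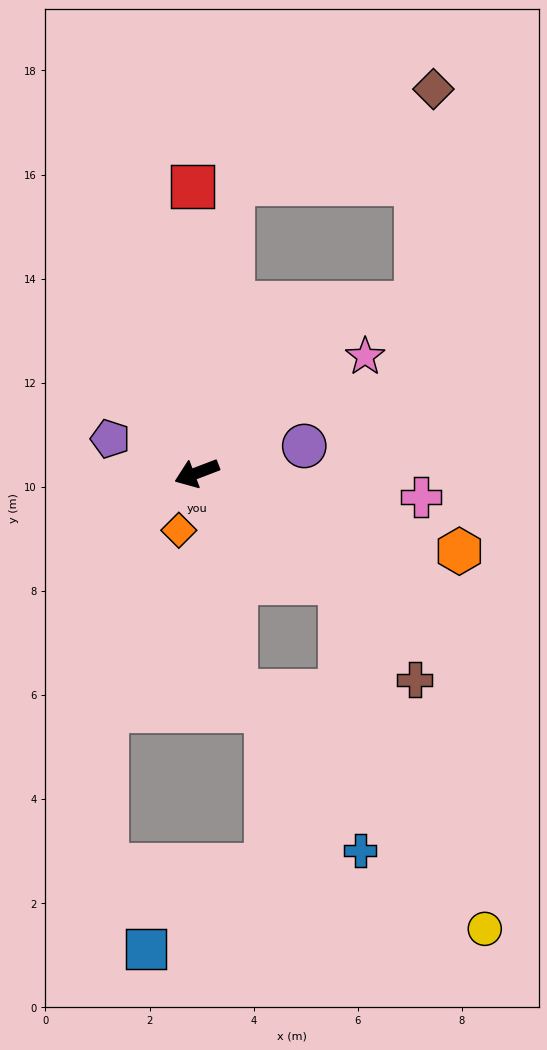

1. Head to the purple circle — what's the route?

turn left 173°, forward 2.1 m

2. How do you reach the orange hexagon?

turn left 142°, forward 5.3 m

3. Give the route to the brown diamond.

blocked — turn right 118°, forward 5.6 m, then turn right 58°, forward 4.3 m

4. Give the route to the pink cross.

turn left 153°, forward 4.3 m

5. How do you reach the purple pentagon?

turn right 42°, forward 1.8 m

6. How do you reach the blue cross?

blocked — turn left 122°, forward 3.5 m, then turn right 49°, forward 5.2 m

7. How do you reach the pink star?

turn right 166°, forward 3.9 m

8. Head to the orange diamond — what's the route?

turn left 52°, forward 1.2 m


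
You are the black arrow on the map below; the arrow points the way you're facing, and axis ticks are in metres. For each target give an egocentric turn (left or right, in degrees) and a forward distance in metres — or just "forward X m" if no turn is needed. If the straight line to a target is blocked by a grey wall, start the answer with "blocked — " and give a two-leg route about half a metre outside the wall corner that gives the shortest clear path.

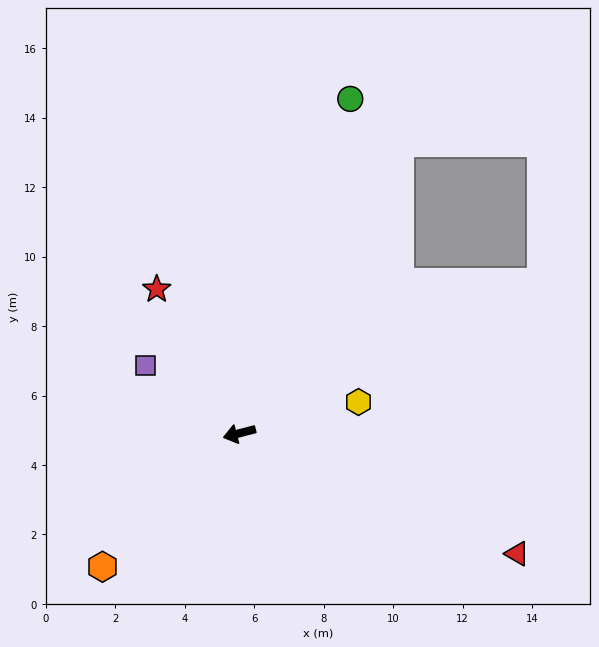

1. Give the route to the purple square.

turn right 51°, forward 3.3 m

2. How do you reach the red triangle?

turn left 142°, forward 8.7 m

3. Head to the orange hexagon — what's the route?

turn left 30°, forward 5.5 m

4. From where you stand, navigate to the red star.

turn right 75°, forward 4.8 m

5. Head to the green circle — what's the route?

turn right 123°, forward 10.1 m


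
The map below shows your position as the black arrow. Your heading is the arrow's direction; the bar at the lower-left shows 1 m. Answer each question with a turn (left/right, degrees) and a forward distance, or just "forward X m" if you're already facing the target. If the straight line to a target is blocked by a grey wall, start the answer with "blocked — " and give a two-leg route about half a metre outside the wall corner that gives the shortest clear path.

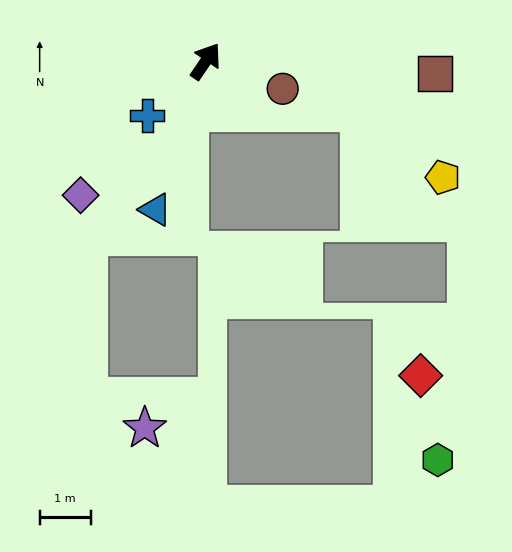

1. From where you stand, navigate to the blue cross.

turn left 167°, forward 1.6 m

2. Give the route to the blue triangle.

turn right 165°, forward 3.1 m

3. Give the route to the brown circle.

turn right 76°, forward 1.6 m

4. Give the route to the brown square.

turn right 59°, forward 4.5 m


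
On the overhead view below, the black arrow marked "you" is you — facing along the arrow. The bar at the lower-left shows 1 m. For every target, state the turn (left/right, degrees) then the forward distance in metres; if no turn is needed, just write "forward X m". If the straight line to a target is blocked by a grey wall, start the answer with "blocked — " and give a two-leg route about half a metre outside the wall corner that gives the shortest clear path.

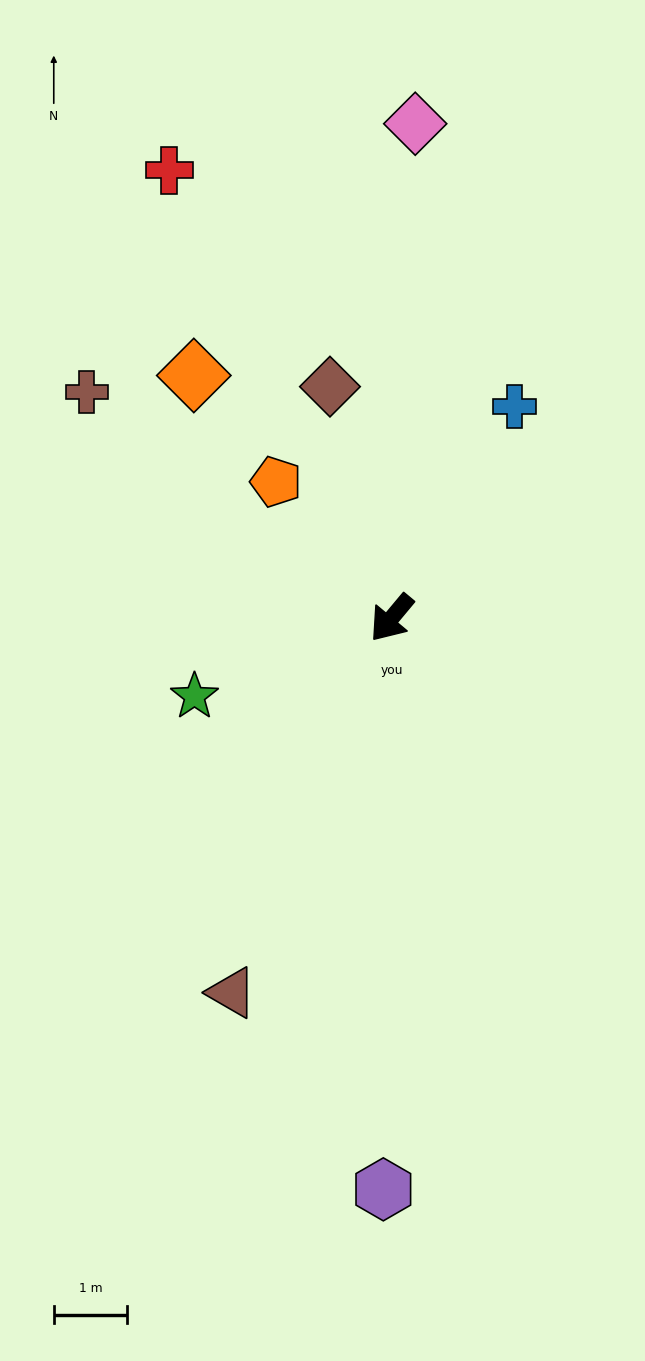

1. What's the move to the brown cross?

turn right 87°, forward 5.2 m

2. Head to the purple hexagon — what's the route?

turn left 39°, forward 7.8 m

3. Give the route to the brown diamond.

turn right 125°, forward 3.3 m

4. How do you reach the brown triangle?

turn left 17°, forward 5.6 m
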